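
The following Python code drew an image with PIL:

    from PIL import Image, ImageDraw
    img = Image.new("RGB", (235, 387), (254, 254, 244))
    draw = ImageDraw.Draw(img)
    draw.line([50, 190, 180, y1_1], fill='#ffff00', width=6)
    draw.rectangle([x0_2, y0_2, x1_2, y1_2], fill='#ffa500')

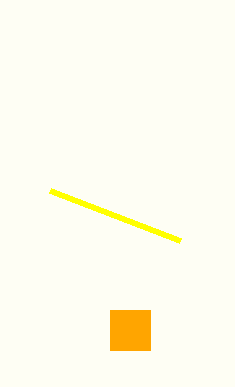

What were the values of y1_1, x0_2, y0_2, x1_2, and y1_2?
y1_1 = 240, x0_2 = 110, y0_2 = 310, x1_2 = 150, y1_2 = 350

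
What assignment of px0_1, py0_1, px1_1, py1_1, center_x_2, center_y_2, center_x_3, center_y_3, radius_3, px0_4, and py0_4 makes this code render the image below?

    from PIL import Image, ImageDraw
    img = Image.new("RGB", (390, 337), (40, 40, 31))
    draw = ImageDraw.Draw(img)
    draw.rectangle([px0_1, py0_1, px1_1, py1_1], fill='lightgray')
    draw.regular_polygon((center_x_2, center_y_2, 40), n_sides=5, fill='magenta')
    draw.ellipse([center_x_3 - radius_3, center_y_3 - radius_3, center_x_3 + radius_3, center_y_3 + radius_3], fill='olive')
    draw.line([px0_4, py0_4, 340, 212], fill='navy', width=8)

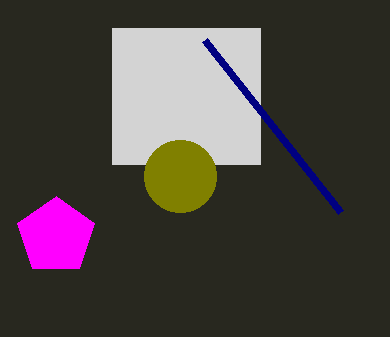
px0_1 = 112
py0_1 = 28
px1_1 = 260
py1_1 = 164
center_x_2 = 56
center_y_2 = 236
center_x_3 = 180
center_y_3 = 176
radius_3 = 36
px0_4 = 204
py0_4 = 40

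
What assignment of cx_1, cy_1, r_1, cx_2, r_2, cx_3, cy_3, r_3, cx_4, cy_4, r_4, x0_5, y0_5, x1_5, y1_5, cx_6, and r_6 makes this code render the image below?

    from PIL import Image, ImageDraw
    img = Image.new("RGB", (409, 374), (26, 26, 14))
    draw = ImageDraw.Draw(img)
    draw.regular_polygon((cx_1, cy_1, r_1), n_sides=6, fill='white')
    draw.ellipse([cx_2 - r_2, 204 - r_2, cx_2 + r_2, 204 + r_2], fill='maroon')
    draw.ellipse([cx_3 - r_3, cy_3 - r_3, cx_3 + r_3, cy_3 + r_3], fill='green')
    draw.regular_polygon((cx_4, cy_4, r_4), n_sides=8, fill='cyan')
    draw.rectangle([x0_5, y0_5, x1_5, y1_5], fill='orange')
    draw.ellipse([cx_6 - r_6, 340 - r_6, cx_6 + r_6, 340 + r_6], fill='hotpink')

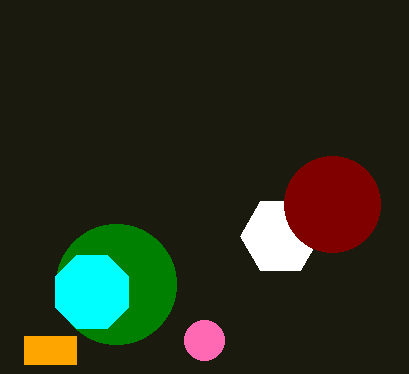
cx_1 = 280
cy_1 = 236
r_1 = 40
cx_2 = 332
r_2 = 48
cx_3 = 116
cy_3 = 284
r_3 = 60
cx_4 = 92
cy_4 = 292
r_4 = 40
x0_5 = 24
y0_5 = 336
x1_5 = 76
y1_5 = 364
cx_6 = 204
r_6 = 20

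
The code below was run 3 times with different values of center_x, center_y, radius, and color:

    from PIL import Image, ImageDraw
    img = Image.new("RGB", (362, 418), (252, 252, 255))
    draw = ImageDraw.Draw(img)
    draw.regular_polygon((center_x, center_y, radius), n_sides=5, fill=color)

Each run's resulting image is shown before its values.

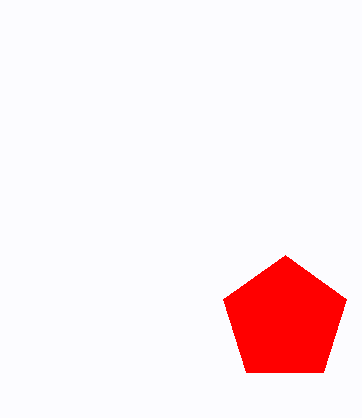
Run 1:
center_x = 285; center_y = 320; radius = 65; color = 'red'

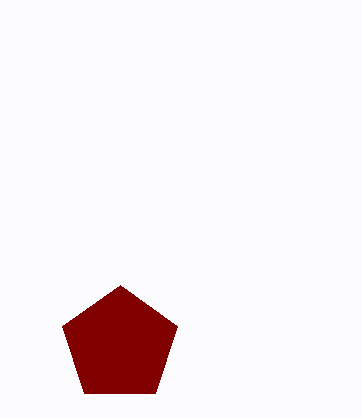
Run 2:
center_x = 120, center_y = 345, radius = 60, color = 'maroon'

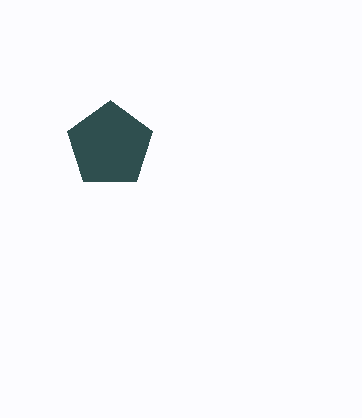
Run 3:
center_x = 110, center_y = 145, radius = 45, color = 'darkslategray'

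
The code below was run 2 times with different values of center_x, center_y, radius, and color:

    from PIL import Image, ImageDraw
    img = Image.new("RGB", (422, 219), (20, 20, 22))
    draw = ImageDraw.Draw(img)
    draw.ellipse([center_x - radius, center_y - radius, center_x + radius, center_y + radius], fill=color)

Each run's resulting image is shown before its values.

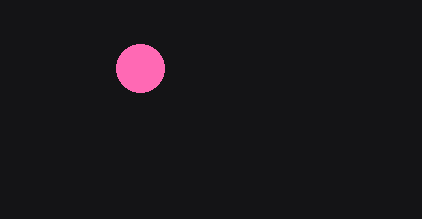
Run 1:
center_x = 140, center_y = 68, radius = 24, color = 'hotpink'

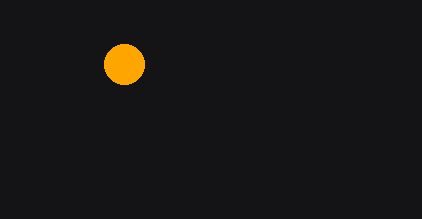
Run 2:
center_x = 124, center_y = 64, radius = 20, color = 'orange'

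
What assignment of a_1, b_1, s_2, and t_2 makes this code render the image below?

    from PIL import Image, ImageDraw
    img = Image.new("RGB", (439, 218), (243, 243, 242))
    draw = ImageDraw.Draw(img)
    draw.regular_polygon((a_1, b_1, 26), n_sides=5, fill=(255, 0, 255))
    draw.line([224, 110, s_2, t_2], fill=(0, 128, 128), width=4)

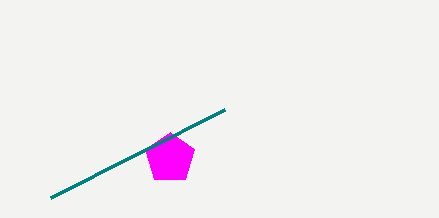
a_1 = 170
b_1 = 158
s_2 = 50
t_2 = 198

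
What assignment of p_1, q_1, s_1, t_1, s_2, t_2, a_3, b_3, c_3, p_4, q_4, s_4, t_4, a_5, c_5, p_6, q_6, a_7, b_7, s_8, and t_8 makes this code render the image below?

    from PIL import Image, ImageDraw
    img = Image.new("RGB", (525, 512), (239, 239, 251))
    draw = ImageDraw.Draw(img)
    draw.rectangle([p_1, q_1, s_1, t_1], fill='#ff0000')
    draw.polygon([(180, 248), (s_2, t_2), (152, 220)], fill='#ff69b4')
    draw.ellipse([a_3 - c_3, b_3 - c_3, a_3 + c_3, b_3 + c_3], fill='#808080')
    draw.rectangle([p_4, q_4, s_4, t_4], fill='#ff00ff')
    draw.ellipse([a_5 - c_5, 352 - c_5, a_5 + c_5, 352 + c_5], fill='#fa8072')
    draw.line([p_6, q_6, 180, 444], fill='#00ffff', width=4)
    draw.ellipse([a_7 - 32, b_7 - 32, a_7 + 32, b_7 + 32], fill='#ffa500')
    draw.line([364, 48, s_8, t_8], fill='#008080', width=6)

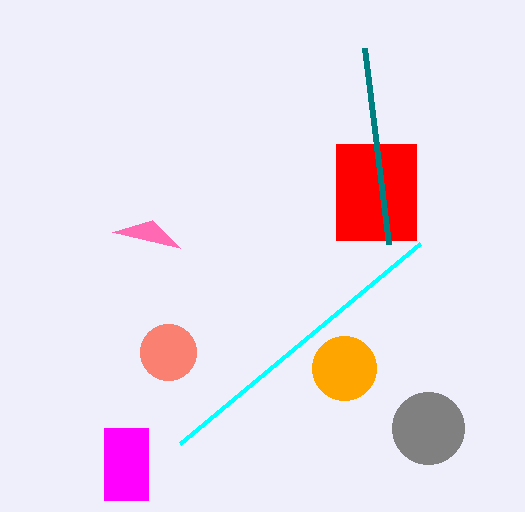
p_1 = 336; q_1 = 144; s_1 = 416; t_1 = 240; s_2 = 112; t_2 = 232; a_3 = 428; b_3 = 428; c_3 = 36; p_4 = 104; q_4 = 428; s_4 = 148; t_4 = 500; a_5 = 168; c_5 = 28; p_6 = 420; q_6 = 244; a_7 = 344; b_7 = 368; s_8 = 388; t_8 = 244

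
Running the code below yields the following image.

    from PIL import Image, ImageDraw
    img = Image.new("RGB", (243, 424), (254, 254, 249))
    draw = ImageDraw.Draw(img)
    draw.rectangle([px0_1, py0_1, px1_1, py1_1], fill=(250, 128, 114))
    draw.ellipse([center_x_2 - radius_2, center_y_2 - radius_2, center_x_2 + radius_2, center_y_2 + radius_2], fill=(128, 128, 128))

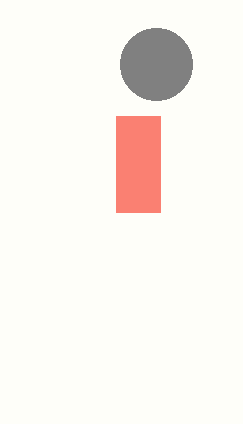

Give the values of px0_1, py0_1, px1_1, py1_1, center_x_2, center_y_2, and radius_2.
px0_1 = 116; py0_1 = 116; px1_1 = 160; py1_1 = 212; center_x_2 = 156; center_y_2 = 64; radius_2 = 36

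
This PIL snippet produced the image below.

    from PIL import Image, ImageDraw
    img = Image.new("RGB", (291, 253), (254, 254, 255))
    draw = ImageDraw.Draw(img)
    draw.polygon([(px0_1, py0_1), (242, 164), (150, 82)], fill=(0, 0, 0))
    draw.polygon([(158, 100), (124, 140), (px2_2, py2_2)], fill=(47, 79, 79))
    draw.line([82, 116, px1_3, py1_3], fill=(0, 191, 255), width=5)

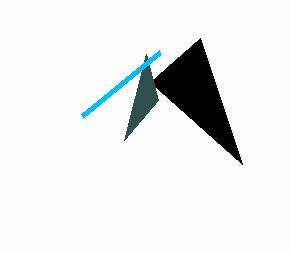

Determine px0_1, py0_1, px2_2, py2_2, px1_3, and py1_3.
px0_1 = 200
py0_1 = 38
px2_2 = 146
py2_2 = 54
px1_3 = 160
py1_3 = 52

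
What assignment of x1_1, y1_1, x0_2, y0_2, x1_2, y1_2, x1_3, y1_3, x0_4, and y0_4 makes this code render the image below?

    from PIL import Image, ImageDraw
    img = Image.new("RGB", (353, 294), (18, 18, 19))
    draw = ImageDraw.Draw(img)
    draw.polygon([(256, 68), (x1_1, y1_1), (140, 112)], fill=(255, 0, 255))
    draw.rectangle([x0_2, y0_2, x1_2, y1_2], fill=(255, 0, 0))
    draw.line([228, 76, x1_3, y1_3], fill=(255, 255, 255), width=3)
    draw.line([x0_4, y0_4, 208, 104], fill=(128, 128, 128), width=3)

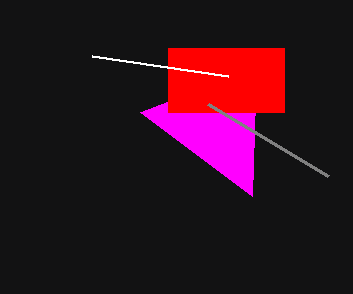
x1_1 = 252, y1_1 = 196, x0_2 = 168, y0_2 = 48, x1_2 = 284, y1_2 = 112, x1_3 = 92, y1_3 = 56, x0_4 = 328, y0_4 = 176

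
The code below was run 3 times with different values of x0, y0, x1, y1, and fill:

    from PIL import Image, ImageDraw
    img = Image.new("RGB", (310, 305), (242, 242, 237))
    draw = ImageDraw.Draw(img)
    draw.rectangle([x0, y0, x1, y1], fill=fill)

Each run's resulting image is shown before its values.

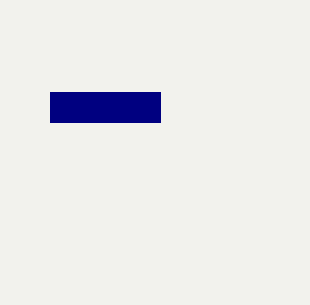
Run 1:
x0 = 50
y0 = 92
x1 = 160
y1 = 122
fill = 'navy'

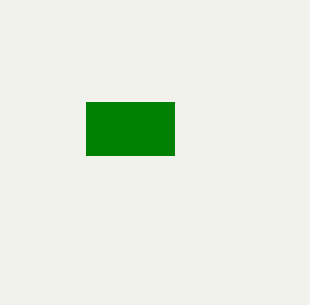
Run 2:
x0 = 86, y0 = 102, x1 = 174, y1 = 155, fill = 'green'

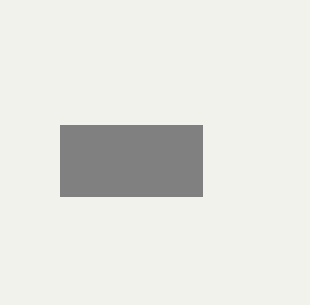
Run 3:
x0 = 60; y0 = 125; x1 = 202; y1 = 196; fill = 'gray'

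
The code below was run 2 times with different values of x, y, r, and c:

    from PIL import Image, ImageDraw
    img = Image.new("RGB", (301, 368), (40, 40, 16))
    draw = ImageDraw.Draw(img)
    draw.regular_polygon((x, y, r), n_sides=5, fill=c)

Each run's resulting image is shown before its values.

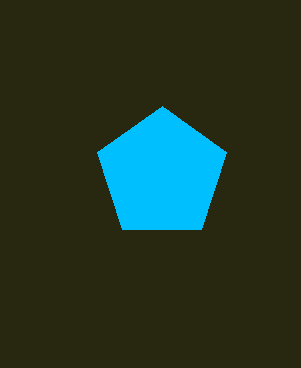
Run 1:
x = 162; y = 174; r = 68; c = 'deepskyblue'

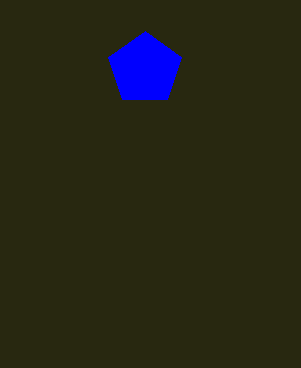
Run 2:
x = 145; y = 69; r = 38; c = 'blue'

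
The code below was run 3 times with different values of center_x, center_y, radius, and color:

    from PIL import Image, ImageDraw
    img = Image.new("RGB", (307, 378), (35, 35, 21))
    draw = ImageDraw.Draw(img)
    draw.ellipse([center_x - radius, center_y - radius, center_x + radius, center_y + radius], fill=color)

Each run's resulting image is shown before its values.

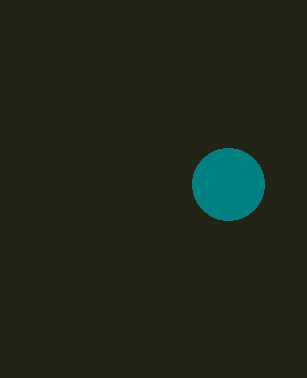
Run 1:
center_x = 228; center_y = 184; radius = 36; color = 'teal'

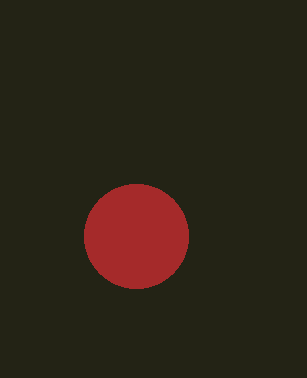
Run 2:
center_x = 136, center_y = 236, radius = 52, color = 'brown'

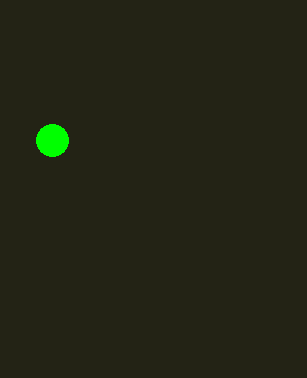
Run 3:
center_x = 52, center_y = 140, radius = 16, color = 'lime'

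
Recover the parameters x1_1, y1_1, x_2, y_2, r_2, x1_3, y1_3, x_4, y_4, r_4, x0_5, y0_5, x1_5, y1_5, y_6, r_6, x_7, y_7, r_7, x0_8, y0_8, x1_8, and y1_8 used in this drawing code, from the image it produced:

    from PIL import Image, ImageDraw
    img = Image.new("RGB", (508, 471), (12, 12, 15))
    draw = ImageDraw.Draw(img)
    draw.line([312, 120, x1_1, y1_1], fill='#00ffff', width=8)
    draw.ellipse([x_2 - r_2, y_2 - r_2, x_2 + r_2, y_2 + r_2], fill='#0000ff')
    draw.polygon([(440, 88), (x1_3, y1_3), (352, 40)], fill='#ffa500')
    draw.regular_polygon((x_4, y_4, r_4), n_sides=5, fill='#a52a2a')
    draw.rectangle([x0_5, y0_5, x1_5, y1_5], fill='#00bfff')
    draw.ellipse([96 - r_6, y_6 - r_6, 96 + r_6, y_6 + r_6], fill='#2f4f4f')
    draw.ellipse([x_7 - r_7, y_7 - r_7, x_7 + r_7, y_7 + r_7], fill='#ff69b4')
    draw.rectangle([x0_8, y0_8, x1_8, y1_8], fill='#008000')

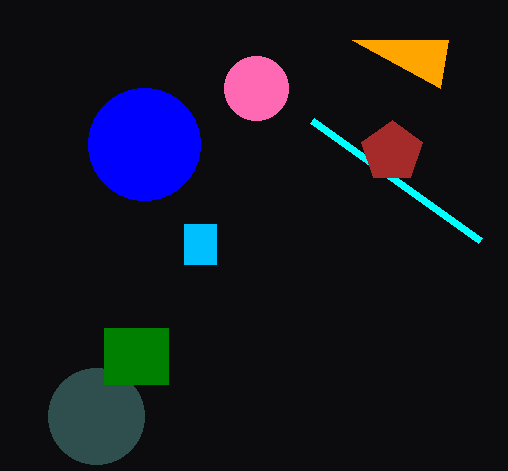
x1_1 = 480; y1_1 = 240; x_2 = 144; y_2 = 144; r_2 = 56; x1_3 = 448; y1_3 = 40; x_4 = 392; y_4 = 152; r_4 = 32; x0_5 = 184; y0_5 = 224; x1_5 = 216; y1_5 = 264; y_6 = 416; r_6 = 48; x_7 = 256; y_7 = 88; r_7 = 32; x0_8 = 104; y0_8 = 328; x1_8 = 168; y1_8 = 384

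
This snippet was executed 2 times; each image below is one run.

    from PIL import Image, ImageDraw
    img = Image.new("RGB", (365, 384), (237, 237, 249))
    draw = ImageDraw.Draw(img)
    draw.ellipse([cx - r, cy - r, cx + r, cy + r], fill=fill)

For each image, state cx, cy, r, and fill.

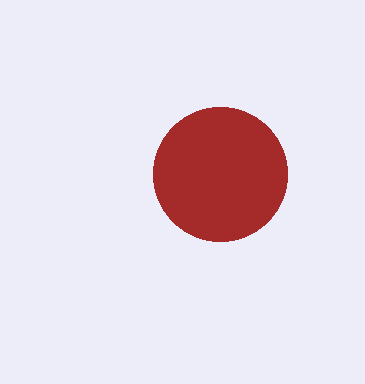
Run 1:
cx = 220, cy = 174, r = 67, fill = 'brown'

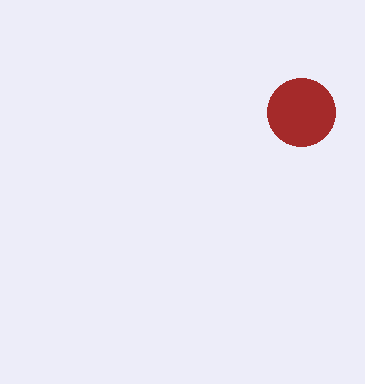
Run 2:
cx = 301
cy = 112
r = 34
fill = 'brown'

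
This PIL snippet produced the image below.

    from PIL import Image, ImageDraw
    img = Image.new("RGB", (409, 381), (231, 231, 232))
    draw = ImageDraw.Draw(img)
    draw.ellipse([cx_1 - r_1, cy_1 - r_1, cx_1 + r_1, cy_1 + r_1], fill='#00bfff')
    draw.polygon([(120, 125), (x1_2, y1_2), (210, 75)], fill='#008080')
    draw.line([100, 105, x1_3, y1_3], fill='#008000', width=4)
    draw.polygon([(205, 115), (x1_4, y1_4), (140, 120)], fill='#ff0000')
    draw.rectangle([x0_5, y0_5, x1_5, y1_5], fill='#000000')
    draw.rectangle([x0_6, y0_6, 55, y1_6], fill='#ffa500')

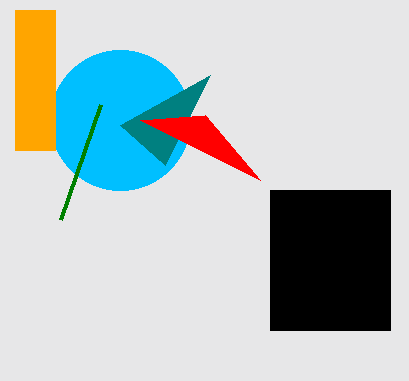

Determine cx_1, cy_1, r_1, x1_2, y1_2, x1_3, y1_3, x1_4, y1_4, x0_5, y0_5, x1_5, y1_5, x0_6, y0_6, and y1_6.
cx_1 = 120
cy_1 = 120
r_1 = 70
x1_2 = 165
y1_2 = 165
x1_3 = 60
y1_3 = 220
x1_4 = 260
y1_4 = 180
x0_5 = 270
y0_5 = 190
x1_5 = 390
y1_5 = 330
x0_6 = 15
y0_6 = 10
y1_6 = 150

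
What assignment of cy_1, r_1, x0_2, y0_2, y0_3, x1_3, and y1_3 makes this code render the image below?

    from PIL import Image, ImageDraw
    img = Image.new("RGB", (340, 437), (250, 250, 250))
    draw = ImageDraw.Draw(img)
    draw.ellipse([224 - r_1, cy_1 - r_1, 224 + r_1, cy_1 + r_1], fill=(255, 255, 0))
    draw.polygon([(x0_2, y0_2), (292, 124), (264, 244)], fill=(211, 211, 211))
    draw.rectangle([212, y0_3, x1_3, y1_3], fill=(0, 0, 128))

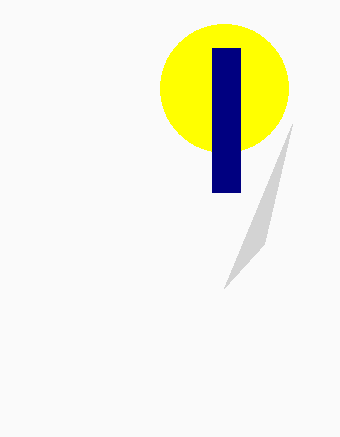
cy_1 = 88, r_1 = 64, x0_2 = 224, y0_2 = 288, y0_3 = 48, x1_3 = 240, y1_3 = 192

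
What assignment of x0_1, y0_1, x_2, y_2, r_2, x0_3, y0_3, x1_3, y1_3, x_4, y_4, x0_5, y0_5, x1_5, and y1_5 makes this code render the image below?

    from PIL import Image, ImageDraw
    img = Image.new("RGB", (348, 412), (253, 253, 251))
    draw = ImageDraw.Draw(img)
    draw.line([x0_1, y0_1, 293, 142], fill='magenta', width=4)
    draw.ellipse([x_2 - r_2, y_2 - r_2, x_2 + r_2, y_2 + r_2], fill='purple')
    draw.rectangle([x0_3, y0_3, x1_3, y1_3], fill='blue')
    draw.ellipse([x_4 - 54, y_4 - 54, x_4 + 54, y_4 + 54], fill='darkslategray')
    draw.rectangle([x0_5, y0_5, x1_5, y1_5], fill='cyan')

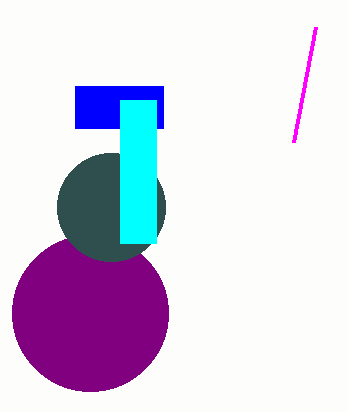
x0_1 = 315
y0_1 = 27
x_2 = 90
y_2 = 313
r_2 = 78
x0_3 = 75
y0_3 = 86
x1_3 = 163
y1_3 = 128
x_4 = 111
y_4 = 207
x0_5 = 120
y0_5 = 100
x1_5 = 156
y1_5 = 243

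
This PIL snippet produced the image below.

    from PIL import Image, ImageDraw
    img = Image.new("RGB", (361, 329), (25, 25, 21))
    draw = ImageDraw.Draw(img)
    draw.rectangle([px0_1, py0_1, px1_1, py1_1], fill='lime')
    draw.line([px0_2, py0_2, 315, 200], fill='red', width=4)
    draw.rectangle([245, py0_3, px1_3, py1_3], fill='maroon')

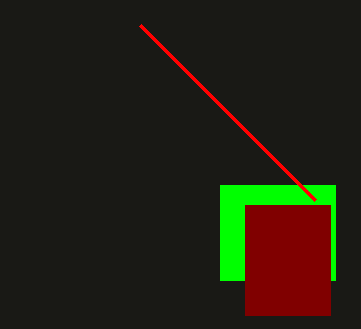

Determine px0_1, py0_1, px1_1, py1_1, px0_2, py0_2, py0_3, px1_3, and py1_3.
px0_1 = 220
py0_1 = 185
px1_1 = 335
py1_1 = 280
px0_2 = 140
py0_2 = 25
py0_3 = 205
px1_3 = 330
py1_3 = 315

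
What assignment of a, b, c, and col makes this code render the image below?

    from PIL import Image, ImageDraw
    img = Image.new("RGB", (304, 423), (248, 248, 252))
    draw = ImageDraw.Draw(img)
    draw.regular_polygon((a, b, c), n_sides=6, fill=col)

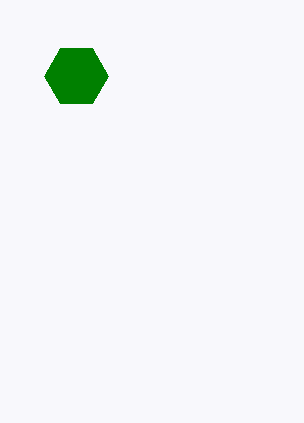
a = 76, b = 76, c = 32, col = 'green'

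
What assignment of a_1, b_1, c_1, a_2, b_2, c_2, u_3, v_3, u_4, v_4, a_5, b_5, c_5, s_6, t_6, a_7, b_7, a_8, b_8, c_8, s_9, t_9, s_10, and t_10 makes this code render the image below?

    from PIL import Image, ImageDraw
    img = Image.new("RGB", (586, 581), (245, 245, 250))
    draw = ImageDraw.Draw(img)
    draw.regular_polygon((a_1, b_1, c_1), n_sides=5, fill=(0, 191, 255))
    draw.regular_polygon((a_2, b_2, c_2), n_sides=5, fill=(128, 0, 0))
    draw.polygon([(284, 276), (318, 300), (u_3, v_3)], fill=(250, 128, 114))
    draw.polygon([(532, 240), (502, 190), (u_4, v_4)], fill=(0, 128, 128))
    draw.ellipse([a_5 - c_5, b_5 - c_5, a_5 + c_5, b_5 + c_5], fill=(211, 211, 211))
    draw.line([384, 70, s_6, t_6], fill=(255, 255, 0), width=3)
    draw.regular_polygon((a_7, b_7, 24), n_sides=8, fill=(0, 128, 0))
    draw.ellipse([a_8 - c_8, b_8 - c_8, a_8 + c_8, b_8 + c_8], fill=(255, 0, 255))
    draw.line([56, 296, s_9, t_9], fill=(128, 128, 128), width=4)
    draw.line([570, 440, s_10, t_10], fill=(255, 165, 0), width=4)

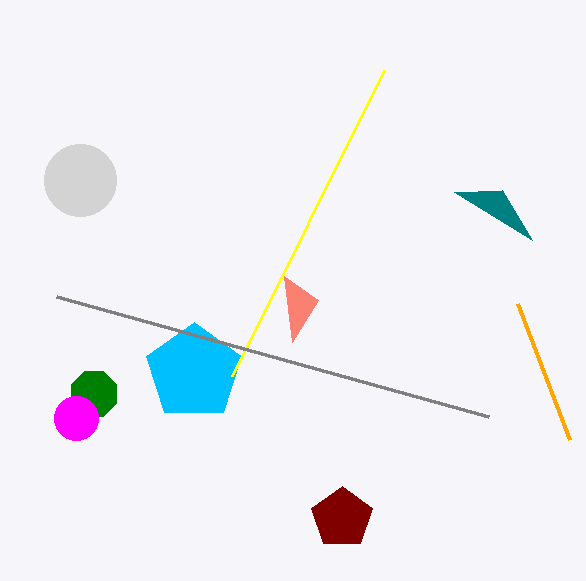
a_1 = 194, b_1 = 372, c_1 = 50, a_2 = 342, b_2 = 518, c_2 = 32, u_3 = 292, v_3 = 342, u_4 = 454, v_4 = 192, a_5 = 80, b_5 = 180, c_5 = 36, s_6 = 232, t_6 = 376, a_7 = 94, b_7 = 394, a_8 = 76, b_8 = 418, c_8 = 22, s_9 = 488, t_9 = 416, s_10 = 518, t_10 = 304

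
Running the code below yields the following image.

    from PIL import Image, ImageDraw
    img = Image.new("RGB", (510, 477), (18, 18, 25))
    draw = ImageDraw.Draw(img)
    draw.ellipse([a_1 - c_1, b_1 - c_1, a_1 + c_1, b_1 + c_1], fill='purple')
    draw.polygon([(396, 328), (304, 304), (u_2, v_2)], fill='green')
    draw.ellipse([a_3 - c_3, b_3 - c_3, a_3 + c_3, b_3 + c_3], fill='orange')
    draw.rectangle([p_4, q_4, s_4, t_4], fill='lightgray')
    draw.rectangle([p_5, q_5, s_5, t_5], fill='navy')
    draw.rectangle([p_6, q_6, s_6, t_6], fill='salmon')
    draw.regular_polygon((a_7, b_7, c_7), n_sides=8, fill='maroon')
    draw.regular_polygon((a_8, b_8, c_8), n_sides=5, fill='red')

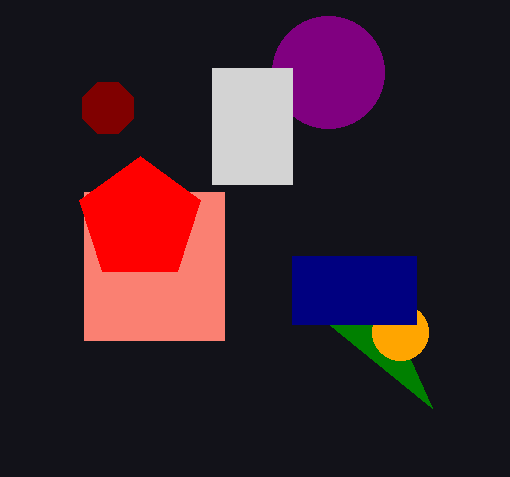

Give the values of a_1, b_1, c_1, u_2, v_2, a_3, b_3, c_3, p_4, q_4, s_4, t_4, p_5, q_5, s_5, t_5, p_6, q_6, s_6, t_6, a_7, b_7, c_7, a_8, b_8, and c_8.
a_1 = 328, b_1 = 72, c_1 = 56, u_2 = 432, v_2 = 408, a_3 = 400, b_3 = 332, c_3 = 28, p_4 = 212, q_4 = 68, s_4 = 292, t_4 = 184, p_5 = 292, q_5 = 256, s_5 = 416, t_5 = 324, p_6 = 84, q_6 = 192, s_6 = 224, t_6 = 340, a_7 = 108, b_7 = 108, c_7 = 28, a_8 = 140, b_8 = 220, c_8 = 64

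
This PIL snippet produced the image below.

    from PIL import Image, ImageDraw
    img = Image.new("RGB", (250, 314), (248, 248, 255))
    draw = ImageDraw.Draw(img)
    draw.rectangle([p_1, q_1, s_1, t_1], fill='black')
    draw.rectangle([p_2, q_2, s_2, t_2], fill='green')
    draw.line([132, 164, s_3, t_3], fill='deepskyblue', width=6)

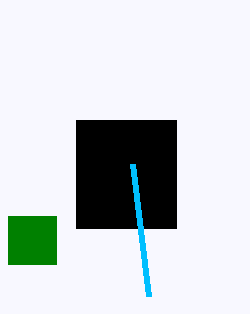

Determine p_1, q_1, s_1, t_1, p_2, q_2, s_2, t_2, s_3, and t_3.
p_1 = 76; q_1 = 120; s_1 = 176; t_1 = 228; p_2 = 8; q_2 = 216; s_2 = 56; t_2 = 264; s_3 = 148; t_3 = 296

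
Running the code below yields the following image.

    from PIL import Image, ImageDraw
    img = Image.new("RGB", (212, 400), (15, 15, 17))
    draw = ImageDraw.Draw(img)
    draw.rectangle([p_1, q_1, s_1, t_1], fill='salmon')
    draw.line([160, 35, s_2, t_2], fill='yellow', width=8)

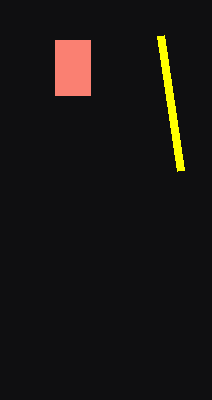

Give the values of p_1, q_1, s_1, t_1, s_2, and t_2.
p_1 = 55; q_1 = 40; s_1 = 90; t_1 = 95; s_2 = 180; t_2 = 170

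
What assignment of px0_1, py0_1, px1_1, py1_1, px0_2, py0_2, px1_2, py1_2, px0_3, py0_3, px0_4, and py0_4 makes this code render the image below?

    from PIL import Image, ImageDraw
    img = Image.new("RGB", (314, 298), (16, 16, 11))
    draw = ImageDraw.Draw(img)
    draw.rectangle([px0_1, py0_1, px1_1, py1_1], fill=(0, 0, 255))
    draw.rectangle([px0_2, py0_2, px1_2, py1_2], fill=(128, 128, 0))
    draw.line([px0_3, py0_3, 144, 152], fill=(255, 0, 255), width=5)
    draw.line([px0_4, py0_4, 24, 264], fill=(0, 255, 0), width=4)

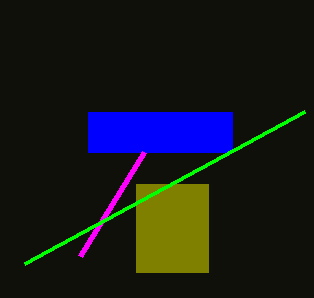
px0_1 = 88
py0_1 = 112
px1_1 = 232
py1_1 = 152
px0_2 = 136
py0_2 = 184
px1_2 = 208
py1_2 = 272
px0_3 = 80
py0_3 = 256
px0_4 = 304
py0_4 = 112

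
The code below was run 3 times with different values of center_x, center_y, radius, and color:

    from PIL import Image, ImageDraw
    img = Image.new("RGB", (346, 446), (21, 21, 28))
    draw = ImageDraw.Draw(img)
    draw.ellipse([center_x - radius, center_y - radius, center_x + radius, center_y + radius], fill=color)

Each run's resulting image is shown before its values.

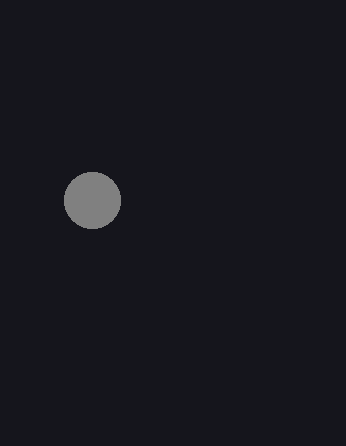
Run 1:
center_x = 92, center_y = 200, radius = 28, color = 'gray'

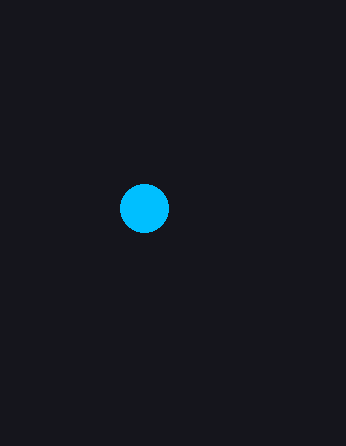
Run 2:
center_x = 144, center_y = 208, radius = 24, color = 'deepskyblue'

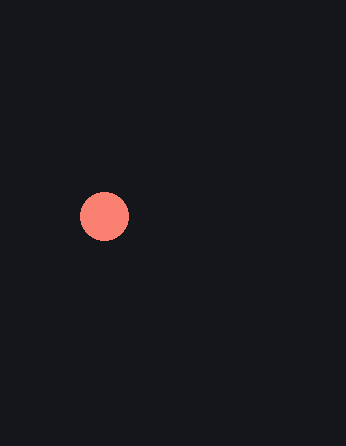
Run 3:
center_x = 104
center_y = 216
radius = 24
color = 'salmon'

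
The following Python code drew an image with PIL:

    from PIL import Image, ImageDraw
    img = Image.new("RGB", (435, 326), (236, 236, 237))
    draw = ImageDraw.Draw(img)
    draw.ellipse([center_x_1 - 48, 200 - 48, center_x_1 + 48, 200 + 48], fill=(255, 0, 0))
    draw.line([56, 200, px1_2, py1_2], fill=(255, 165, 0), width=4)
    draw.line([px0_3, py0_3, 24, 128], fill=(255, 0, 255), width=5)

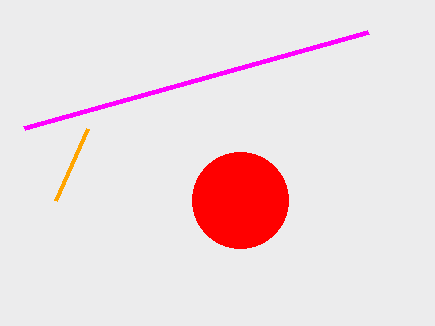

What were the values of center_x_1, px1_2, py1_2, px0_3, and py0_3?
center_x_1 = 240, px1_2 = 88, py1_2 = 128, px0_3 = 368, py0_3 = 32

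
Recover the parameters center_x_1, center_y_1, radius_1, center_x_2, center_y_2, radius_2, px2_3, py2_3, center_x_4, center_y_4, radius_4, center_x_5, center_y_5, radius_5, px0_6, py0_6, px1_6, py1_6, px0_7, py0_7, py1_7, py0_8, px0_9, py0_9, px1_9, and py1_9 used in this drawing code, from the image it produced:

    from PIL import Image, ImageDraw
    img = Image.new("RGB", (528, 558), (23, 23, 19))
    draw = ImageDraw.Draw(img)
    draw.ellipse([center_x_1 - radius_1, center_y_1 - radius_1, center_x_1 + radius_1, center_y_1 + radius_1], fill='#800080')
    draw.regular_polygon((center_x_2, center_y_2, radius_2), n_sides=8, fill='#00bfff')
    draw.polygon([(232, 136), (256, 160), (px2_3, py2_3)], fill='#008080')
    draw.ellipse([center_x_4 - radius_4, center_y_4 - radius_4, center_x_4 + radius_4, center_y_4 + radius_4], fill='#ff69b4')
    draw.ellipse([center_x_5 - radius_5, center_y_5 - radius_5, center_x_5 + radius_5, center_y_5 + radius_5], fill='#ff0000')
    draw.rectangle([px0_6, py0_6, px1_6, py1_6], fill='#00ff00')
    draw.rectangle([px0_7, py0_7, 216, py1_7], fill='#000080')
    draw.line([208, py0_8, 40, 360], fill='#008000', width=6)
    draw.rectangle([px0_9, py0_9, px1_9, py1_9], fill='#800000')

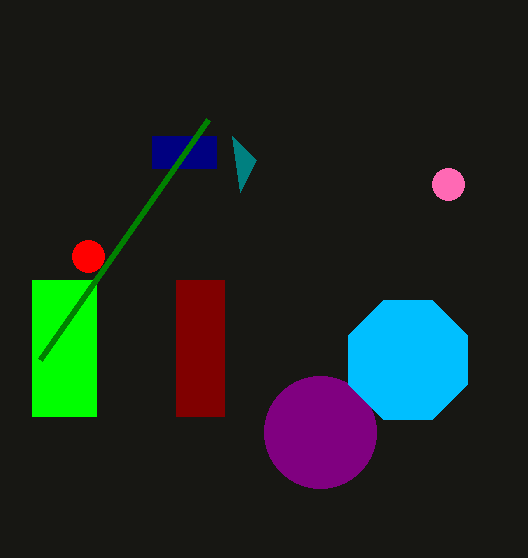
center_x_1 = 320
center_y_1 = 432
radius_1 = 56
center_x_2 = 408
center_y_2 = 360
radius_2 = 64
px2_3 = 240
py2_3 = 192
center_x_4 = 448
center_y_4 = 184
radius_4 = 16
center_x_5 = 88
center_y_5 = 256
radius_5 = 16
px0_6 = 32
py0_6 = 280
px1_6 = 96
py1_6 = 416
px0_7 = 152
py0_7 = 136
py1_7 = 168
py0_8 = 120
px0_9 = 176
py0_9 = 280
px1_9 = 224
py1_9 = 416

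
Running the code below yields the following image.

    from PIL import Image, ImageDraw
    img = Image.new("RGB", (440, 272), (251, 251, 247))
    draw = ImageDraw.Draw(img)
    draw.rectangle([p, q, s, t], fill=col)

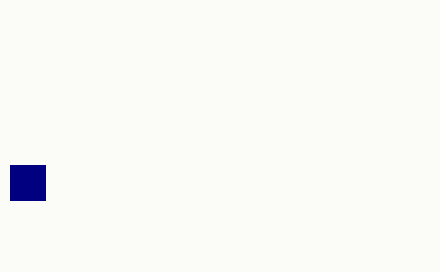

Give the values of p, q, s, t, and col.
p = 10
q = 165
s = 45
t = 200
col = 'navy'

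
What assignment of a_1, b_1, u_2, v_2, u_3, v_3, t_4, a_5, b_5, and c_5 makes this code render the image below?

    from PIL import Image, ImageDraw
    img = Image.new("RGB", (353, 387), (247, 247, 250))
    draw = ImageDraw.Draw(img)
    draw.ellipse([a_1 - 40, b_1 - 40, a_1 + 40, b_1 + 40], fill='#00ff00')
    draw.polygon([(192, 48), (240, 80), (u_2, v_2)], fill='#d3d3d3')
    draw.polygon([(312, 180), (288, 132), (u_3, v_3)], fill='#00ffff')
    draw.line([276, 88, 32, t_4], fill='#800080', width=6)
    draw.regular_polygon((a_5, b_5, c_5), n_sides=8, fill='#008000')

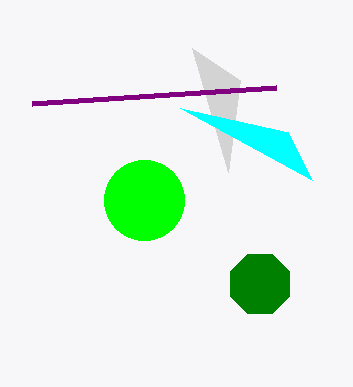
a_1 = 144, b_1 = 200, u_2 = 228, v_2 = 172, u_3 = 180, v_3 = 108, t_4 = 104, a_5 = 260, b_5 = 284, c_5 = 32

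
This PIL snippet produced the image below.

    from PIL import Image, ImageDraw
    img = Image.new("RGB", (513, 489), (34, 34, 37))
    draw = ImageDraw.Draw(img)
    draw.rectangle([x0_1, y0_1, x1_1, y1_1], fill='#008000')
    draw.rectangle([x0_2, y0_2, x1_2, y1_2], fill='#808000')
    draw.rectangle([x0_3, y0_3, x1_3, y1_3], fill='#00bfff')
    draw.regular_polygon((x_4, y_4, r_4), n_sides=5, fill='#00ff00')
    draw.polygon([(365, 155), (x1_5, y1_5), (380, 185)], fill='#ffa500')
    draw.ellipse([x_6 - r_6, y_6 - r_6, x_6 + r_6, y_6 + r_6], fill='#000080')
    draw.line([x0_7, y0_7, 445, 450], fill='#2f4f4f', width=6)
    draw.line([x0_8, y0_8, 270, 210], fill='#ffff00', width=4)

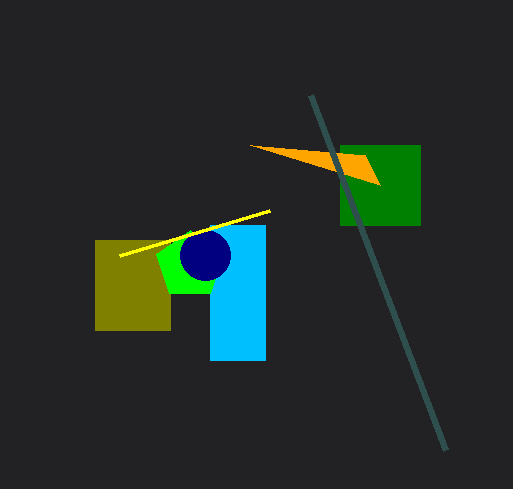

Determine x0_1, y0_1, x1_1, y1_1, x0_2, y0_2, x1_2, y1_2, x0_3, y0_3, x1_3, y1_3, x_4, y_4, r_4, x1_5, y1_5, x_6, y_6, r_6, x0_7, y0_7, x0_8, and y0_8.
x0_1 = 340, y0_1 = 145, x1_1 = 420, y1_1 = 225, x0_2 = 95, y0_2 = 240, x1_2 = 170, y1_2 = 330, x0_3 = 210, y0_3 = 225, x1_3 = 265, y1_3 = 360, x_4 = 190, y_4 = 265, r_4 = 35, x1_5 = 250, y1_5 = 145, x_6 = 205, y_6 = 255, r_6 = 25, x0_7 = 310, y0_7 = 95, x0_8 = 120, y0_8 = 255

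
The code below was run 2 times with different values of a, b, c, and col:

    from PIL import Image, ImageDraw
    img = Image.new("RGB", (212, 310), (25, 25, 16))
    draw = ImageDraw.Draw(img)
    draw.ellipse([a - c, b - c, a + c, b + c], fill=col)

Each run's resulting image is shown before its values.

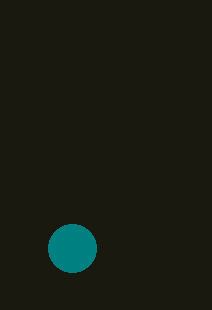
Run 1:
a = 72
b = 248
c = 24
col = 'teal'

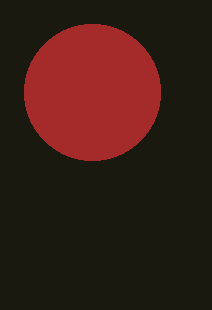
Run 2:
a = 92, b = 92, c = 68, col = 'brown'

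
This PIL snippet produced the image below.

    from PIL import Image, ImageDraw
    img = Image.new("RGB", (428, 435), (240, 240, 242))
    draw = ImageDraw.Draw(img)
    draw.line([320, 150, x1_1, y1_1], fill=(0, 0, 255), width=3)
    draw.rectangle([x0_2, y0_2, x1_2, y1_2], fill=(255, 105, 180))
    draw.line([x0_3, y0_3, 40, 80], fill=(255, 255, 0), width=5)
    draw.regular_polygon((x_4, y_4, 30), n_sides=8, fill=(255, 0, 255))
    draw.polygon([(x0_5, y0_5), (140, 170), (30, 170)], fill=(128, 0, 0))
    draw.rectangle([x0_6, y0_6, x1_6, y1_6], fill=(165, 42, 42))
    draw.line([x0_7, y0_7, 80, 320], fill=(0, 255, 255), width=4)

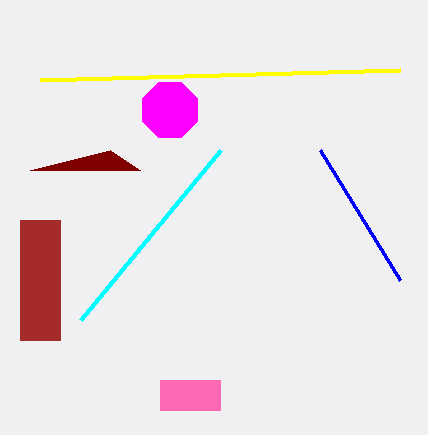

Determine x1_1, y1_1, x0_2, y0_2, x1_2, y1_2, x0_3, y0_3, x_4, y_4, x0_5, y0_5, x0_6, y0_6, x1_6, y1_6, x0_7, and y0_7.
x1_1 = 400
y1_1 = 280
x0_2 = 160
y0_2 = 380
x1_2 = 220
y1_2 = 410
x0_3 = 400
y0_3 = 70
x_4 = 170
y_4 = 110
x0_5 = 110
y0_5 = 150
x0_6 = 20
y0_6 = 220
x1_6 = 60
y1_6 = 340
x0_7 = 220
y0_7 = 150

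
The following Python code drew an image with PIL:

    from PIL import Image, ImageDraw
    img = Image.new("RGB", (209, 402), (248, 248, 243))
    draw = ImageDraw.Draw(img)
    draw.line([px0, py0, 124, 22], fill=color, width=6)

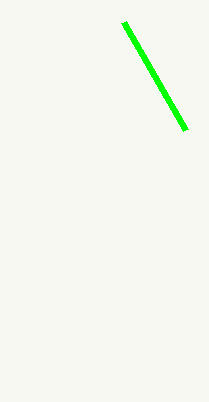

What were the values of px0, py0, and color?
px0 = 186; py0 = 130; color = 'lime'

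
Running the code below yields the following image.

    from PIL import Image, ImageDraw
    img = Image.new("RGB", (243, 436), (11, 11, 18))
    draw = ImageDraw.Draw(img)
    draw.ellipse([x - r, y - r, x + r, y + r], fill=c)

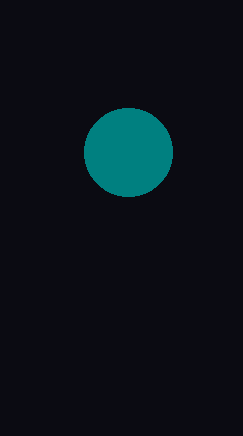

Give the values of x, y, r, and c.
x = 128
y = 152
r = 44
c = 'teal'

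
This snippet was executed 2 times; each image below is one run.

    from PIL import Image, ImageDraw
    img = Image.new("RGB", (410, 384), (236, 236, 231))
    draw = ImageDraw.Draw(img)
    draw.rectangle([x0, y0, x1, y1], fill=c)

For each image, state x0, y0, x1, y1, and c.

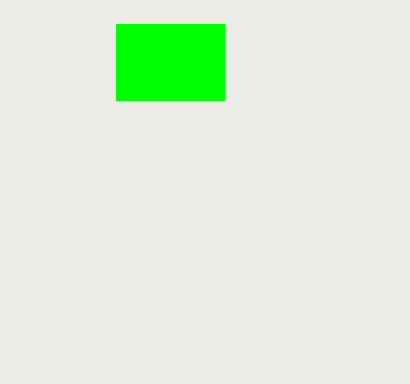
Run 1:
x0 = 116
y0 = 24
x1 = 224
y1 = 100
c = 'lime'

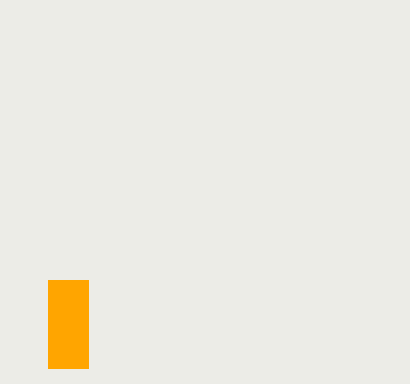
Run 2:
x0 = 48
y0 = 280
x1 = 88
y1 = 368
c = 'orange'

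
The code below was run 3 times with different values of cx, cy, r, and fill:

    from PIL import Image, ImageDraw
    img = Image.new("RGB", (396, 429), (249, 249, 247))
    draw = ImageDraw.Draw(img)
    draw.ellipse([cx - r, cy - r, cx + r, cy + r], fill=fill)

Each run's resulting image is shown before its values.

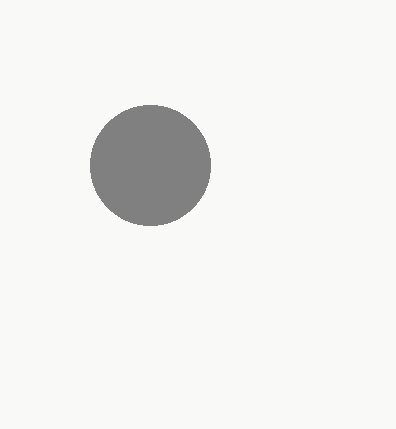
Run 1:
cx = 150; cy = 165; r = 60; fill = 'gray'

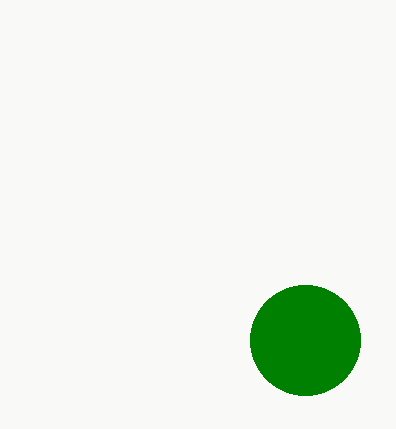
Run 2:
cx = 305
cy = 340
r = 55
fill = 'green'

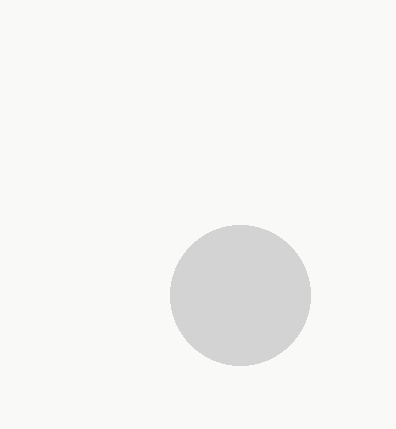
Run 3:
cx = 240; cy = 295; r = 70; fill = 'lightgray'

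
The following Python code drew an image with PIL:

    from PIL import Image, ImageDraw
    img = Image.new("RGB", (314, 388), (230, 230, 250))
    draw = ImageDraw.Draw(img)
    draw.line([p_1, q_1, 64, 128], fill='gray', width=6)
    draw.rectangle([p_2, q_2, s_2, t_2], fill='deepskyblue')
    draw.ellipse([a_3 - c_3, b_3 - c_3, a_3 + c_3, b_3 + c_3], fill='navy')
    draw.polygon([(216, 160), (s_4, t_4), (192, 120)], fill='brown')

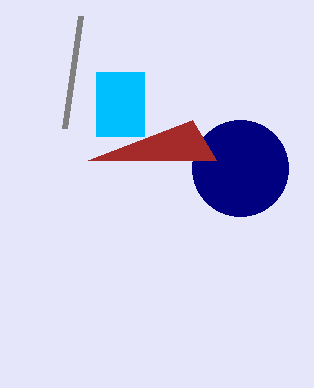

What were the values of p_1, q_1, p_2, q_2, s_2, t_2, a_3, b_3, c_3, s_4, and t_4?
p_1 = 80
q_1 = 16
p_2 = 96
q_2 = 72
s_2 = 144
t_2 = 136
a_3 = 240
b_3 = 168
c_3 = 48
s_4 = 88
t_4 = 160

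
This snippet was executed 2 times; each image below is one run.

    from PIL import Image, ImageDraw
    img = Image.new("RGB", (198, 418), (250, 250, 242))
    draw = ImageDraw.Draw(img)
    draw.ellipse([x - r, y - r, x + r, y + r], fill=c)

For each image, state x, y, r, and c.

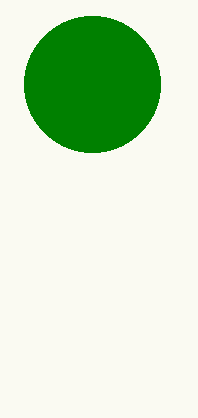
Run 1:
x = 92, y = 84, r = 68, c = 'green'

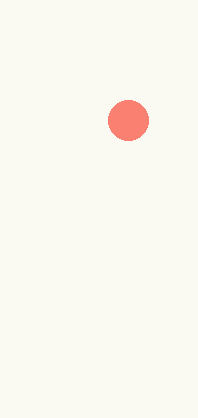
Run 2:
x = 128, y = 120, r = 20, c = 'salmon'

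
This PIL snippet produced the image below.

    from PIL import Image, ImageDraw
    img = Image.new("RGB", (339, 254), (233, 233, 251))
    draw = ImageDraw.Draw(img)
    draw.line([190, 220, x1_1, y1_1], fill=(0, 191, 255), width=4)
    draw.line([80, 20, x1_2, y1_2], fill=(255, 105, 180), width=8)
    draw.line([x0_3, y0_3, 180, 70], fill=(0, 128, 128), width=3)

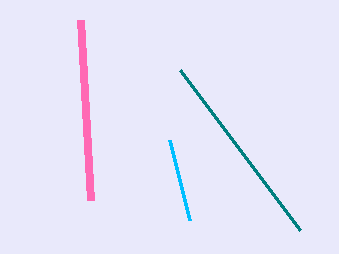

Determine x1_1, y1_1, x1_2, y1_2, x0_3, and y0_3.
x1_1 = 170
y1_1 = 140
x1_2 = 90
y1_2 = 200
x0_3 = 300
y0_3 = 230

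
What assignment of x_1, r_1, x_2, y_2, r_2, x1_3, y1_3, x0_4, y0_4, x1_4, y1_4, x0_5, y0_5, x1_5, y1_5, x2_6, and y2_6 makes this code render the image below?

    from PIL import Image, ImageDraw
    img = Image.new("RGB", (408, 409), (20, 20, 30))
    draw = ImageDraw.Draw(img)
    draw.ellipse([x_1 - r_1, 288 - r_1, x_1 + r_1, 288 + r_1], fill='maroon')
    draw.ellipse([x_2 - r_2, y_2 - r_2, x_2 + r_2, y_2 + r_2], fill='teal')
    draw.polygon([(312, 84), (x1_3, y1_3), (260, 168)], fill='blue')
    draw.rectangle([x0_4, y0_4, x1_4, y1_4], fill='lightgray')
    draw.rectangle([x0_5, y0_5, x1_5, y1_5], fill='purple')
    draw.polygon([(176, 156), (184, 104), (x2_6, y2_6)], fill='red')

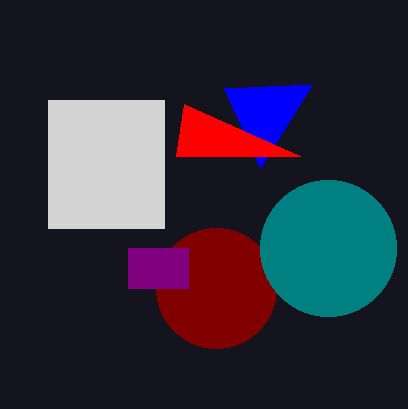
x_1 = 216
r_1 = 60
x_2 = 328
y_2 = 248
r_2 = 68
x1_3 = 224
y1_3 = 88
x0_4 = 48
y0_4 = 100
x1_4 = 164
y1_4 = 228
x0_5 = 128
y0_5 = 248
x1_5 = 188
y1_5 = 288
x2_6 = 300
y2_6 = 156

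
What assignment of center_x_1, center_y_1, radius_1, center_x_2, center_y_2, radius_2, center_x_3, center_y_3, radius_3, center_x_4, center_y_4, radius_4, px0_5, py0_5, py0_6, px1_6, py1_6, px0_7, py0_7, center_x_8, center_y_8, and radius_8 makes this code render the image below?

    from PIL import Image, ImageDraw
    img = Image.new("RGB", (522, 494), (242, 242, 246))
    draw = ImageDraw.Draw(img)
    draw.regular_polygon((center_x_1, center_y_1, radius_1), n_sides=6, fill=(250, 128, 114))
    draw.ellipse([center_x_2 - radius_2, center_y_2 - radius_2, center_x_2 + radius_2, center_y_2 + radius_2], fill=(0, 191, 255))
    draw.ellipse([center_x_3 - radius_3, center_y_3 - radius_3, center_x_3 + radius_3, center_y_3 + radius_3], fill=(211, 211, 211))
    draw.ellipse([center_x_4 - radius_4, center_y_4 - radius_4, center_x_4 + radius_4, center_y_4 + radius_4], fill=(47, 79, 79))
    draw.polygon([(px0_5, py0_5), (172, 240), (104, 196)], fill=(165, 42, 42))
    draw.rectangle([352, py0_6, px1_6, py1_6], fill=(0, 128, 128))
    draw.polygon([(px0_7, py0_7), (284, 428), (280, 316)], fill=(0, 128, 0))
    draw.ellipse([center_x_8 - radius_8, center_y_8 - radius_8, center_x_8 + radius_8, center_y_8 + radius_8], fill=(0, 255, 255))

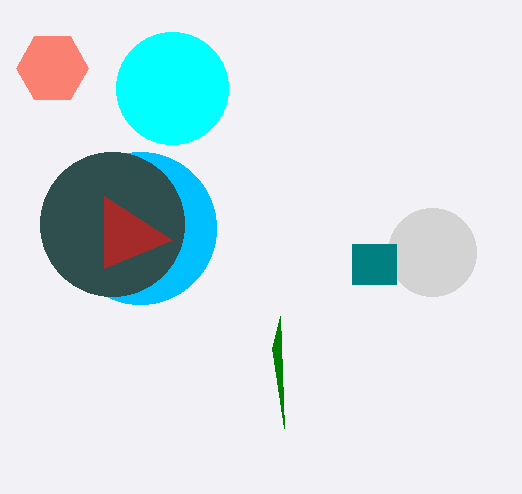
center_x_1 = 52; center_y_1 = 68; radius_1 = 36; center_x_2 = 140; center_y_2 = 228; radius_2 = 76; center_x_3 = 432; center_y_3 = 252; radius_3 = 44; center_x_4 = 112; center_y_4 = 224; radius_4 = 72; px0_5 = 104; py0_5 = 268; py0_6 = 244; px1_6 = 396; py1_6 = 284; px0_7 = 272; py0_7 = 348; center_x_8 = 172; center_y_8 = 88; radius_8 = 56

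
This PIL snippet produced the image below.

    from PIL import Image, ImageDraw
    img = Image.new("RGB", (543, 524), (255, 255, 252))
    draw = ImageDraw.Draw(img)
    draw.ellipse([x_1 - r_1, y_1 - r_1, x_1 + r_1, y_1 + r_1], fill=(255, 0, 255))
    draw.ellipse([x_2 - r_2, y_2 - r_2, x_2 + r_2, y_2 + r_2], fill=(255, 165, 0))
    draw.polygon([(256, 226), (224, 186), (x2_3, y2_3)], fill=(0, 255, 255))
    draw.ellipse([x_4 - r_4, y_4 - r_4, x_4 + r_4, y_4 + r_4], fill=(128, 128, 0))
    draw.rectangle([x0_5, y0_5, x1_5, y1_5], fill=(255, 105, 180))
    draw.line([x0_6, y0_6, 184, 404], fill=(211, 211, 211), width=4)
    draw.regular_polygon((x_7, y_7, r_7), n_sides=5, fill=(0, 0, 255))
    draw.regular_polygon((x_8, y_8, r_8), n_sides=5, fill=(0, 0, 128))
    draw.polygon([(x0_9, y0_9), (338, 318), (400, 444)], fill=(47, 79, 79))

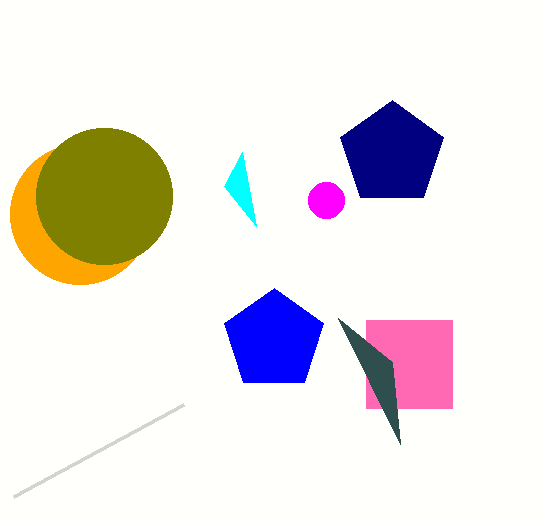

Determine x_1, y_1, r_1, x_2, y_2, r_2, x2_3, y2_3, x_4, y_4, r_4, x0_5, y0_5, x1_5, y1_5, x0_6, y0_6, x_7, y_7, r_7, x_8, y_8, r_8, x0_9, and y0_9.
x_1 = 326
y_1 = 200
r_1 = 18
x_2 = 80
y_2 = 214
r_2 = 70
x2_3 = 242
y2_3 = 152
x_4 = 104
y_4 = 196
r_4 = 68
x0_5 = 366
y0_5 = 320
x1_5 = 452
y1_5 = 408
x0_6 = 14
y0_6 = 496
x_7 = 274
y_7 = 340
r_7 = 52
x_8 = 392
y_8 = 154
r_8 = 54
x0_9 = 392
y0_9 = 362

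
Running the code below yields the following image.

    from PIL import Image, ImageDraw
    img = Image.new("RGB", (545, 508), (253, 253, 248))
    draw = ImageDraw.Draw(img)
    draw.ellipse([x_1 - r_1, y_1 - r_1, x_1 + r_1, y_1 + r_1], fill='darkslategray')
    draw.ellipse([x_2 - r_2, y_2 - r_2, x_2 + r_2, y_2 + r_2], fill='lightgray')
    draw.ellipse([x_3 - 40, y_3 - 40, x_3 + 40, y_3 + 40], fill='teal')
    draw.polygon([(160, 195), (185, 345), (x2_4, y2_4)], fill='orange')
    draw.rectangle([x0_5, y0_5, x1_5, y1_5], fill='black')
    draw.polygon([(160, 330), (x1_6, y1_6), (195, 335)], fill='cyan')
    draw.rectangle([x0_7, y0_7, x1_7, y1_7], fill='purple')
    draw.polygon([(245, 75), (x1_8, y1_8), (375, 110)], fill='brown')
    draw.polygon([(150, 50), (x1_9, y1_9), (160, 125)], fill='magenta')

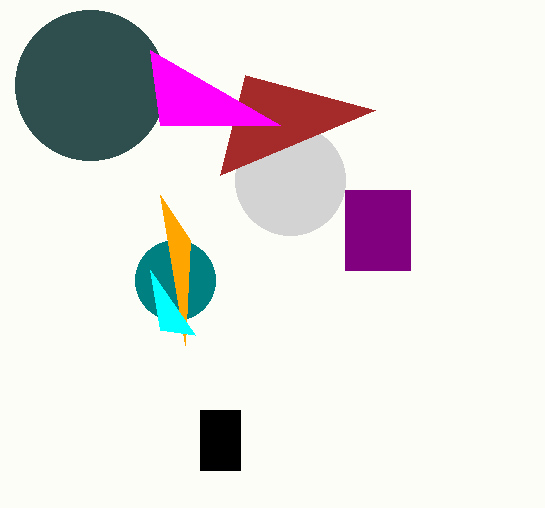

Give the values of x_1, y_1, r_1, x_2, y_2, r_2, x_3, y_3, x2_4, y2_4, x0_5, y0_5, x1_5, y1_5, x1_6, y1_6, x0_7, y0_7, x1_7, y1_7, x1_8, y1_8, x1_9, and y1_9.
x_1 = 90, y_1 = 85, r_1 = 75, x_2 = 290, y_2 = 180, r_2 = 55, x_3 = 175, y_3 = 280, x2_4 = 190, y2_4 = 240, x0_5 = 200, y0_5 = 410, x1_5 = 240, y1_5 = 470, x1_6 = 150, y1_6 = 270, x0_7 = 345, y0_7 = 190, x1_7 = 410, y1_7 = 270, x1_8 = 220, y1_8 = 175, x1_9 = 280, y1_9 = 125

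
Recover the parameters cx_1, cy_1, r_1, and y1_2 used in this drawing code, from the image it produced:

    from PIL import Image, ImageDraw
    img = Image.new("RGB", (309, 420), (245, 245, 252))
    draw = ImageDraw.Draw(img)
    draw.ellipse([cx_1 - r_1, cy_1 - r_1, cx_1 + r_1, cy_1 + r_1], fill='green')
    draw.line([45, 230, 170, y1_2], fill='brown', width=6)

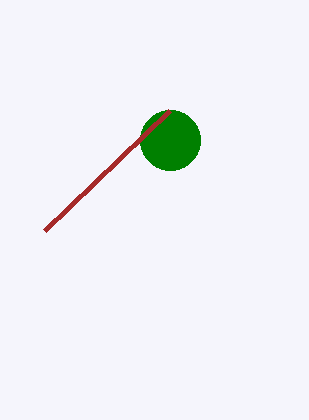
cx_1 = 170
cy_1 = 140
r_1 = 30
y1_2 = 110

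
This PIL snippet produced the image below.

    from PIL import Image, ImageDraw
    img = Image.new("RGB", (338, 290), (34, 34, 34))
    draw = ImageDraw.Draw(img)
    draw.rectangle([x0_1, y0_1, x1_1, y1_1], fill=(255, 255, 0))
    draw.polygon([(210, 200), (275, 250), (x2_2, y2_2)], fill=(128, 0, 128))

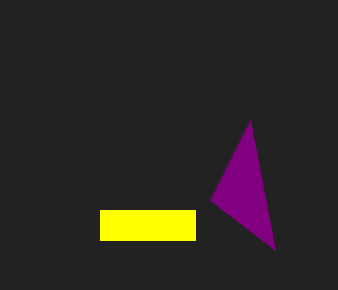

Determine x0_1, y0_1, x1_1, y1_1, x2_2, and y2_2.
x0_1 = 100, y0_1 = 210, x1_1 = 195, y1_1 = 240, x2_2 = 250, y2_2 = 120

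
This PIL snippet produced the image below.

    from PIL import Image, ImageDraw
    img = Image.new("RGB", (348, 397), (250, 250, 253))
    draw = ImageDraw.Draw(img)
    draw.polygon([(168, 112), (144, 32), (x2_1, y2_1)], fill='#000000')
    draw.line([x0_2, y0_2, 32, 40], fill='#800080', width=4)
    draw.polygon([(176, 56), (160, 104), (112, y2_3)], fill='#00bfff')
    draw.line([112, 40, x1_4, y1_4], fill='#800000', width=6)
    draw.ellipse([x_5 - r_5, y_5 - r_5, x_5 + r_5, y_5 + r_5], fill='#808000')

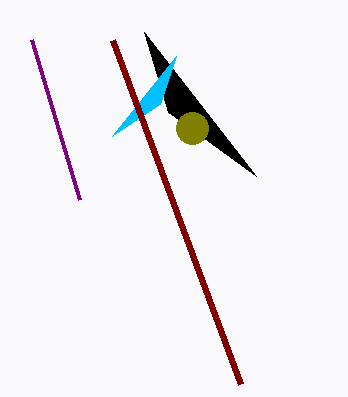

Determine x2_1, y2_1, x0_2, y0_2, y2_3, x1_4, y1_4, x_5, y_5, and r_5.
x2_1 = 256
y2_1 = 176
x0_2 = 80
y0_2 = 200
y2_3 = 136
x1_4 = 240
y1_4 = 384
x_5 = 192
y_5 = 128
r_5 = 16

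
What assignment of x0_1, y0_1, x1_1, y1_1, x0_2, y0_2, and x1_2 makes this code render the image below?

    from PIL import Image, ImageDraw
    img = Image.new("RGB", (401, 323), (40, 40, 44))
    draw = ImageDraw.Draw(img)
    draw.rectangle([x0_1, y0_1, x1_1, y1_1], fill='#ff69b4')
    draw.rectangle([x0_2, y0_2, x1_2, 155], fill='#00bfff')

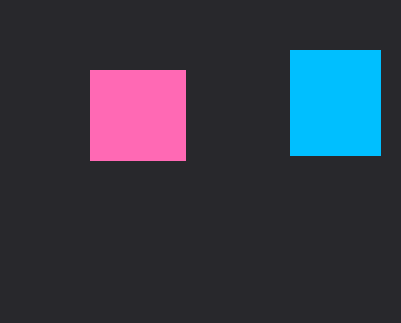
x0_1 = 90; y0_1 = 70; x1_1 = 185; y1_1 = 160; x0_2 = 290; y0_2 = 50; x1_2 = 380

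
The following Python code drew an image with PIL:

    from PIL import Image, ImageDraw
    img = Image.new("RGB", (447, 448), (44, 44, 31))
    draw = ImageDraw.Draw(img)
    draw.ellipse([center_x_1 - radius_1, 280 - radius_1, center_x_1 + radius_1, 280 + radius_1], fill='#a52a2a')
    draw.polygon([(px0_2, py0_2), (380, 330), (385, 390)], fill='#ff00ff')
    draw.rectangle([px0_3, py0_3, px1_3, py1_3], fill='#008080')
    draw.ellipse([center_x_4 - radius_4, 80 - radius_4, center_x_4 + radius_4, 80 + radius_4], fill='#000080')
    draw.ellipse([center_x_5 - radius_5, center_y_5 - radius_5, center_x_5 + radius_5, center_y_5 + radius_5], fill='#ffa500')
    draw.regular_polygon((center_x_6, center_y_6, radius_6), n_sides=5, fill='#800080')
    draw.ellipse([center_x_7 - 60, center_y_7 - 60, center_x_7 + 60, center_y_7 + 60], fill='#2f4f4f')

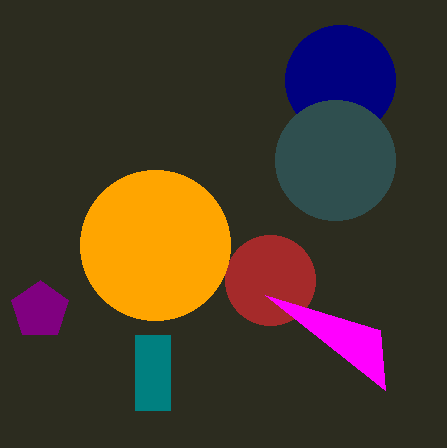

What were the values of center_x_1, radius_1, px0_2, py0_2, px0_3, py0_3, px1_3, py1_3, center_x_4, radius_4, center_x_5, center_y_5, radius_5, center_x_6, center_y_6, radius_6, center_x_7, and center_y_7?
center_x_1 = 270
radius_1 = 45
px0_2 = 265
py0_2 = 295
px0_3 = 135
py0_3 = 335
px1_3 = 170
py1_3 = 410
center_x_4 = 340
radius_4 = 55
center_x_5 = 155
center_y_5 = 245
radius_5 = 75
center_x_6 = 40
center_y_6 = 310
radius_6 = 30
center_x_7 = 335
center_y_7 = 160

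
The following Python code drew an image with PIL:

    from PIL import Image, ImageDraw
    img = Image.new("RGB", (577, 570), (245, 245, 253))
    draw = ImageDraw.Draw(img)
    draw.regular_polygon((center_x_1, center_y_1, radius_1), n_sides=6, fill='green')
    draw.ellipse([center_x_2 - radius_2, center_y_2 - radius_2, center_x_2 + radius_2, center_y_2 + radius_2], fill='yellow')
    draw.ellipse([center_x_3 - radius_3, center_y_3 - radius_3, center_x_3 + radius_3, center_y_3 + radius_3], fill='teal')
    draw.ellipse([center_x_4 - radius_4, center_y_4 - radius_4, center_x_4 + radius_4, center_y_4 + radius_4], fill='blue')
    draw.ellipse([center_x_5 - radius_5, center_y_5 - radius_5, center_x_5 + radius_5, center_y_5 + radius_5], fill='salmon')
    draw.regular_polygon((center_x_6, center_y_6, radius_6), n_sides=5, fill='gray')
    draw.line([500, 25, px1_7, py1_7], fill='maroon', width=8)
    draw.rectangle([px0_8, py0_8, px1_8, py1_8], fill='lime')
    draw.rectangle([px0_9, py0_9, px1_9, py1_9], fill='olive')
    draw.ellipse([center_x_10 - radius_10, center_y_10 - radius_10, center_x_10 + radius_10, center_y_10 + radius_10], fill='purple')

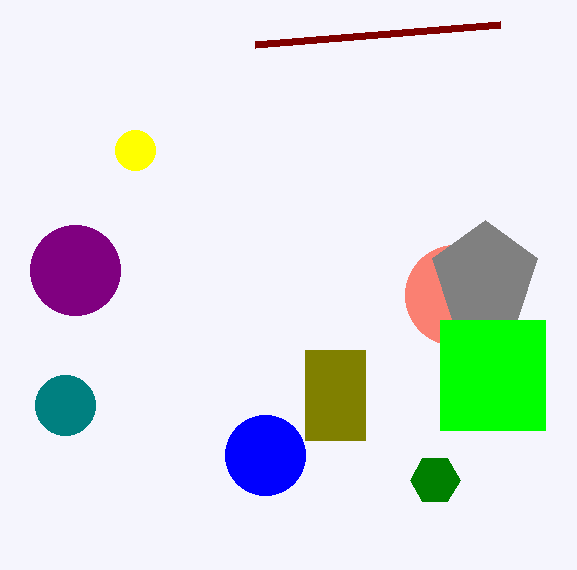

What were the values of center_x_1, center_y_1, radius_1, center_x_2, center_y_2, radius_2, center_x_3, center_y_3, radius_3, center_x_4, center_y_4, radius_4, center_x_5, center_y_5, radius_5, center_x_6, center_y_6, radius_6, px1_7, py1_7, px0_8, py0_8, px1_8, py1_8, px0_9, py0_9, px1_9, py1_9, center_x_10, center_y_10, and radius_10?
center_x_1 = 435, center_y_1 = 480, radius_1 = 25, center_x_2 = 135, center_y_2 = 150, radius_2 = 20, center_x_3 = 65, center_y_3 = 405, radius_3 = 30, center_x_4 = 265, center_y_4 = 455, radius_4 = 40, center_x_5 = 455, center_y_5 = 295, radius_5 = 50, center_x_6 = 485, center_y_6 = 275, radius_6 = 55, px1_7 = 255, py1_7 = 45, px0_8 = 440, py0_8 = 320, px1_8 = 545, py1_8 = 430, px0_9 = 305, py0_9 = 350, px1_9 = 365, py1_9 = 440, center_x_10 = 75, center_y_10 = 270, radius_10 = 45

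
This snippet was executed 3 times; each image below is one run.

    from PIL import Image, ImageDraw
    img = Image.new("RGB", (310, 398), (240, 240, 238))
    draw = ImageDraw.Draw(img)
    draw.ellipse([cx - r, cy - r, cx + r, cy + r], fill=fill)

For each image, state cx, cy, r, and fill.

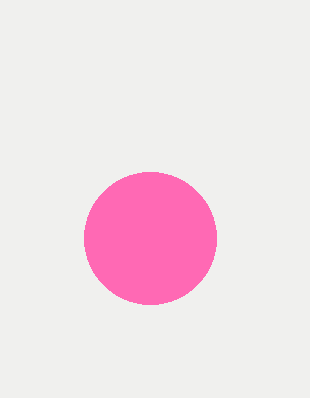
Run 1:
cx = 150
cy = 238
r = 66
fill = 'hotpink'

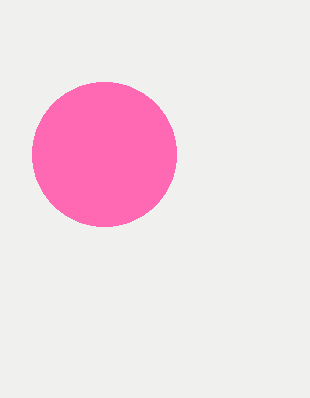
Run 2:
cx = 104
cy = 154
r = 72
fill = 'hotpink'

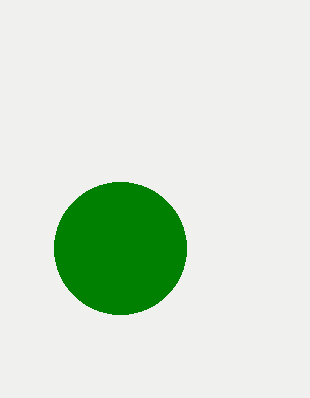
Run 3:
cx = 120, cy = 248, r = 66, fill = 'green'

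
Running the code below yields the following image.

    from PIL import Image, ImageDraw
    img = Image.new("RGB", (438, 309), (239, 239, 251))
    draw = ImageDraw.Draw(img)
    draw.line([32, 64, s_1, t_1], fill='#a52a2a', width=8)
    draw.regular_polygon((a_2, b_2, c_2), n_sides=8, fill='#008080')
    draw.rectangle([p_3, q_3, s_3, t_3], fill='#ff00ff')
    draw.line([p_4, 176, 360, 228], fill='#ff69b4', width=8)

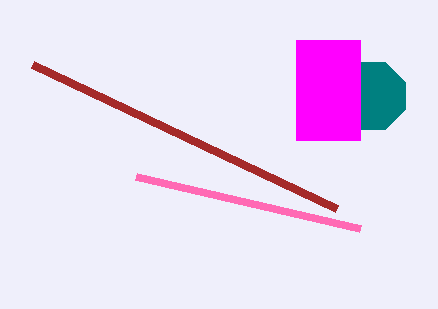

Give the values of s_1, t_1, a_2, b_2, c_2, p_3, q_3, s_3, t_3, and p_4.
s_1 = 336, t_1 = 208, a_2 = 372, b_2 = 96, c_2 = 36, p_3 = 296, q_3 = 40, s_3 = 360, t_3 = 140, p_4 = 136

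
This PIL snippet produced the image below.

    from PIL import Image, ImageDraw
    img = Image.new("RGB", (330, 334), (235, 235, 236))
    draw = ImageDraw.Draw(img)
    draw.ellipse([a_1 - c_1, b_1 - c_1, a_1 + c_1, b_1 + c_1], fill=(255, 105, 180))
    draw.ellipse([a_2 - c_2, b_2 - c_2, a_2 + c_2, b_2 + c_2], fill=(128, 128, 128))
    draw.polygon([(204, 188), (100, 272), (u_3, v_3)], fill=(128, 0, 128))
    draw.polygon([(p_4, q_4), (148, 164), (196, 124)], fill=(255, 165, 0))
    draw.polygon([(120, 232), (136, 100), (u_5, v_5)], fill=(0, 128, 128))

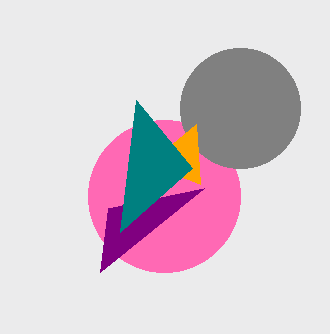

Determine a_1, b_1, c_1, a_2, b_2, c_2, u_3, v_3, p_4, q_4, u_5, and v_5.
a_1 = 164
b_1 = 196
c_1 = 76
a_2 = 240
b_2 = 108
c_2 = 60
u_3 = 108
v_3 = 208
p_4 = 200
q_4 = 184
u_5 = 192
v_5 = 168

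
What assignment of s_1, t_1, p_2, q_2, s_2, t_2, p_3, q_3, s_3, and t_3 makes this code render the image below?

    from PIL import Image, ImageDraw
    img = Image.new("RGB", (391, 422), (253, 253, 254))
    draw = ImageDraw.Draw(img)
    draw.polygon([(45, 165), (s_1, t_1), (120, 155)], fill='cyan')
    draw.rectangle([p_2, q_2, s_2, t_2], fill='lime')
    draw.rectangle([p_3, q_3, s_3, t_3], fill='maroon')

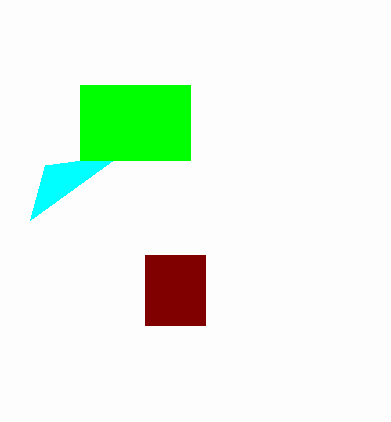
s_1 = 30; t_1 = 220; p_2 = 80; q_2 = 85; s_2 = 190; t_2 = 160; p_3 = 145; q_3 = 255; s_3 = 205; t_3 = 325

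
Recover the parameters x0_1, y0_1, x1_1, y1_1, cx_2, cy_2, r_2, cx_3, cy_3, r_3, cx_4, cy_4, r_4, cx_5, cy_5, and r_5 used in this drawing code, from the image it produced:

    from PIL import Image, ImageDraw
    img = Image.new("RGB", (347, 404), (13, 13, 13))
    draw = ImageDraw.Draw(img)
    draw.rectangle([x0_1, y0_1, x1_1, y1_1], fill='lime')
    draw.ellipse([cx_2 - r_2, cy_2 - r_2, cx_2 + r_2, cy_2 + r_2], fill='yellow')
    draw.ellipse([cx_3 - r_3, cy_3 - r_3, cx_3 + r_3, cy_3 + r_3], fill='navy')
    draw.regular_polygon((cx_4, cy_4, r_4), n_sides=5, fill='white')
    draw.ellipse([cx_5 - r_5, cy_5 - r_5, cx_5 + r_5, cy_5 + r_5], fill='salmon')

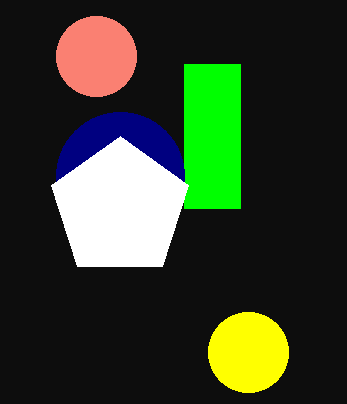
x0_1 = 184, y0_1 = 64, x1_1 = 240, y1_1 = 208, cx_2 = 248, cy_2 = 352, r_2 = 40, cx_3 = 120, cy_3 = 176, r_3 = 64, cx_4 = 120, cy_4 = 208, r_4 = 72, cx_5 = 96, cy_5 = 56, r_5 = 40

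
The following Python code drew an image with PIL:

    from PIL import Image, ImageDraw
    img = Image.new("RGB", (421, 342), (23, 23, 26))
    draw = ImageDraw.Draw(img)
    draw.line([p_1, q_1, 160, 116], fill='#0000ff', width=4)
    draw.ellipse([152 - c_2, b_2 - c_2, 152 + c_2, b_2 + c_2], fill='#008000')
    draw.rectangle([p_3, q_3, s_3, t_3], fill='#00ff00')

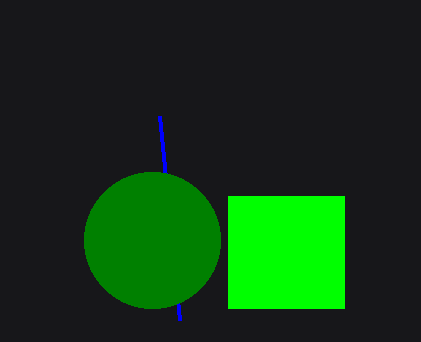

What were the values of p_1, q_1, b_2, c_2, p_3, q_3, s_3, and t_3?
p_1 = 180, q_1 = 320, b_2 = 240, c_2 = 68, p_3 = 228, q_3 = 196, s_3 = 344, t_3 = 308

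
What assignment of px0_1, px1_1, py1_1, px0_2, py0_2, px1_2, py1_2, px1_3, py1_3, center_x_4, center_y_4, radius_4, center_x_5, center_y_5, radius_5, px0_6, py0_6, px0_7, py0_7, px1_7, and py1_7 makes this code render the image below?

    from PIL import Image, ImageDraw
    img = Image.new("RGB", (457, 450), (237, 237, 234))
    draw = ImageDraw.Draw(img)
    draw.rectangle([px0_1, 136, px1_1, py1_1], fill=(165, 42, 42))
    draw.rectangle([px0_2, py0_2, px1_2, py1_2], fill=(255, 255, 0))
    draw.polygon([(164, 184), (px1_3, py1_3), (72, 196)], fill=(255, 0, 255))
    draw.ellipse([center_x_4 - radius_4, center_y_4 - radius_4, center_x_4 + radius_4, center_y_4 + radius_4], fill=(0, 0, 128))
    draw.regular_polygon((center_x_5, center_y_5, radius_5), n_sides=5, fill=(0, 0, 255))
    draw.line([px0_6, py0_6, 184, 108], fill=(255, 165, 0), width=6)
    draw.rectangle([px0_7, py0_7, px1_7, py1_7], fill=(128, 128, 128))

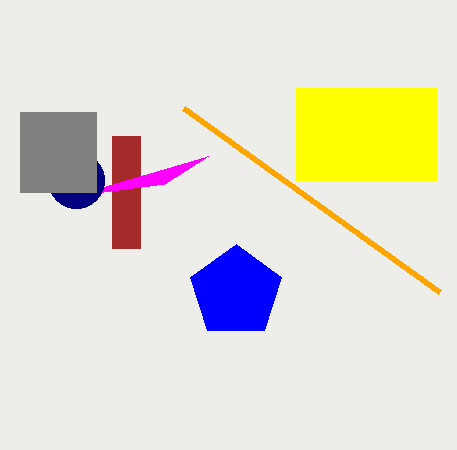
px0_1 = 112; px1_1 = 140; py1_1 = 248; px0_2 = 296; py0_2 = 88; px1_2 = 436; py1_2 = 180; px1_3 = 208; py1_3 = 156; center_x_4 = 76; center_y_4 = 180; radius_4 = 28; center_x_5 = 236; center_y_5 = 292; radius_5 = 48; px0_6 = 440; py0_6 = 292; px0_7 = 20; py0_7 = 112; px1_7 = 96; py1_7 = 192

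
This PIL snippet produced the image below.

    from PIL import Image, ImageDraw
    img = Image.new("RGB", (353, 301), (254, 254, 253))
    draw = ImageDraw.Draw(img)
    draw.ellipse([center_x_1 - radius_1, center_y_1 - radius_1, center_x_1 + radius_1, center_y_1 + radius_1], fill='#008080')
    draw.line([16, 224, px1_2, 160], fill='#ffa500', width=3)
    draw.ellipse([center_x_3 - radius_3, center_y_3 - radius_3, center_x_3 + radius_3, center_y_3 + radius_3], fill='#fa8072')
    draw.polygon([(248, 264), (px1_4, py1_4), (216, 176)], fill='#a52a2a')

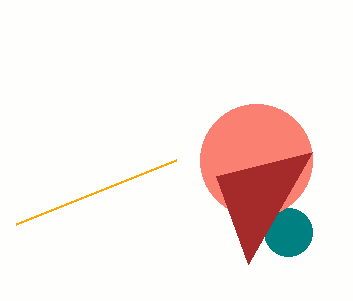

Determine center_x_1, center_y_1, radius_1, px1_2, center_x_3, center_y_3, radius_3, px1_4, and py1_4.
center_x_1 = 288; center_y_1 = 232; radius_1 = 24; px1_2 = 176; center_x_3 = 256; center_y_3 = 160; radius_3 = 56; px1_4 = 312; py1_4 = 152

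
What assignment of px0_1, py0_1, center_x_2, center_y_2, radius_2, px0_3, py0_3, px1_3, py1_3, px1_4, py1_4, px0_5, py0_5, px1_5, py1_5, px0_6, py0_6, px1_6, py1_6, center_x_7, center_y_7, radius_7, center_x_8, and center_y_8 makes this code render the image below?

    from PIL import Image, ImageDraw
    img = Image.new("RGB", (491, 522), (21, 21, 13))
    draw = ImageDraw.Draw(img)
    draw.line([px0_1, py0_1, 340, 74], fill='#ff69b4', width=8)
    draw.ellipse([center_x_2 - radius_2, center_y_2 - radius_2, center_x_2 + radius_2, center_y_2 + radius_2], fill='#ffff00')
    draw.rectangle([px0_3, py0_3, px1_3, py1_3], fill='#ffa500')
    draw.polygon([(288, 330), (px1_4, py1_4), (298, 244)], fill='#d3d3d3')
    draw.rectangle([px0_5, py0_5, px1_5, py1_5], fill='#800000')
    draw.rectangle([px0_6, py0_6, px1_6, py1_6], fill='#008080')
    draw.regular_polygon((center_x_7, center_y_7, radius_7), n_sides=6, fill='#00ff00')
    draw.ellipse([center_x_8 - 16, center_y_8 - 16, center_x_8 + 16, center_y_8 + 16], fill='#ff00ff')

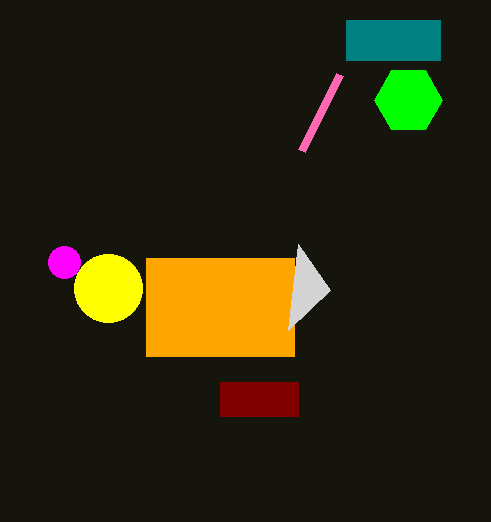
px0_1 = 302
py0_1 = 150
center_x_2 = 108
center_y_2 = 288
radius_2 = 34
px0_3 = 146
py0_3 = 258
px1_3 = 294
py1_3 = 356
px1_4 = 330
py1_4 = 290
px0_5 = 220
py0_5 = 382
px1_5 = 298
py1_5 = 416
px0_6 = 346
py0_6 = 20
px1_6 = 440
py1_6 = 60
center_x_7 = 408
center_y_7 = 100
radius_7 = 34
center_x_8 = 64
center_y_8 = 262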